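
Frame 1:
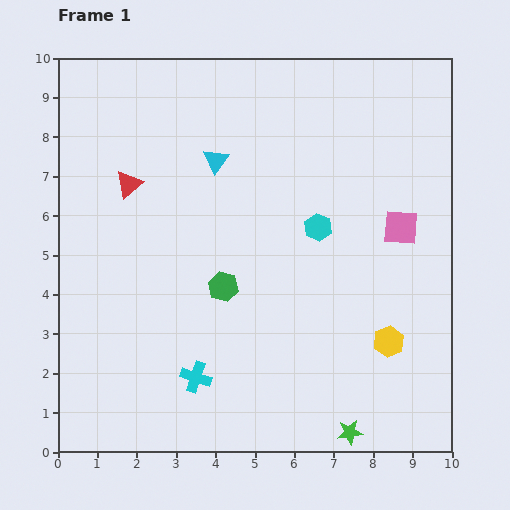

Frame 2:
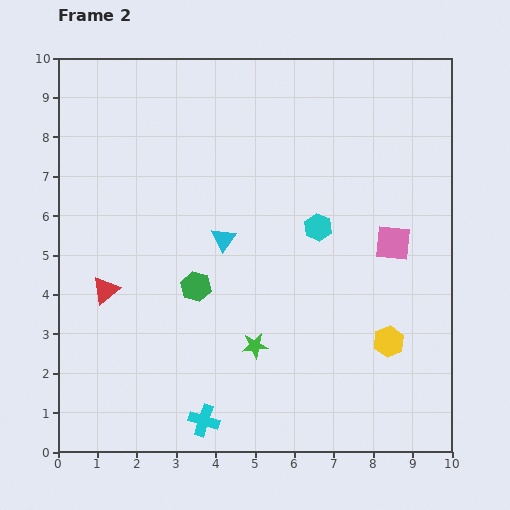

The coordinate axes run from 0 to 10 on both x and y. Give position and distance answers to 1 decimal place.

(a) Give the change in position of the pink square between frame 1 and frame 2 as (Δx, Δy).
(-0.2, -0.4)

The pink square was at (8.7, 5.7) in frame 1 and (8.5, 5.3) in frame 2.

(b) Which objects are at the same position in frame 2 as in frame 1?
the yellow hexagon, the cyan hexagon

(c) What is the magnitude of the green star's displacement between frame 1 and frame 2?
3.3

The green star moved from (7.4, 0.5) to (5.0, 2.7), a distance of √(2.4² + 2.2²) ≈ 3.3.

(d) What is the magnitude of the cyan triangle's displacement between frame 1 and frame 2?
2.0

The cyan triangle moved from (4.0, 7.4) to (4.2, 5.4), a distance of √(0.2² + 2.0²) ≈ 2.0.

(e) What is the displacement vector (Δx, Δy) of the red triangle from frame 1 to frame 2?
(-0.6, -2.7)

The red triangle was at (1.8, 6.8) in frame 1 and (1.2, 4.1) in frame 2.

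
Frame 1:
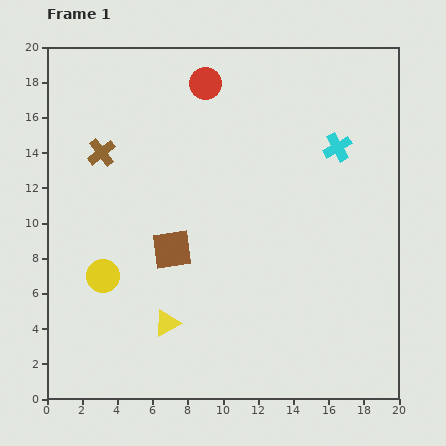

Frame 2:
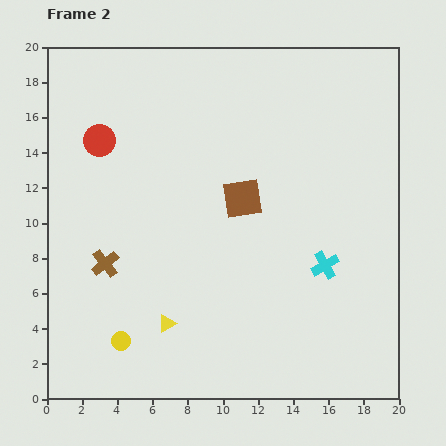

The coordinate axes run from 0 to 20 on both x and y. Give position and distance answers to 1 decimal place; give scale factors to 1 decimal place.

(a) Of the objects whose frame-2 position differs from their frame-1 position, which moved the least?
the yellow circle

(moved 3.8)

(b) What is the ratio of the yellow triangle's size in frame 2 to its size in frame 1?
0.7×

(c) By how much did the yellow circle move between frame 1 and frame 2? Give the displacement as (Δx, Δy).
(1.0, -3.7)

The yellow circle was at (3.2, 7.0) in frame 1 and (4.2, 3.3) in frame 2.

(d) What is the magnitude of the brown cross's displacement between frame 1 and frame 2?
6.3

The brown cross moved from (3.1, 14.0) to (3.3, 7.7), a distance of √(0.2² + 6.3²) ≈ 6.3.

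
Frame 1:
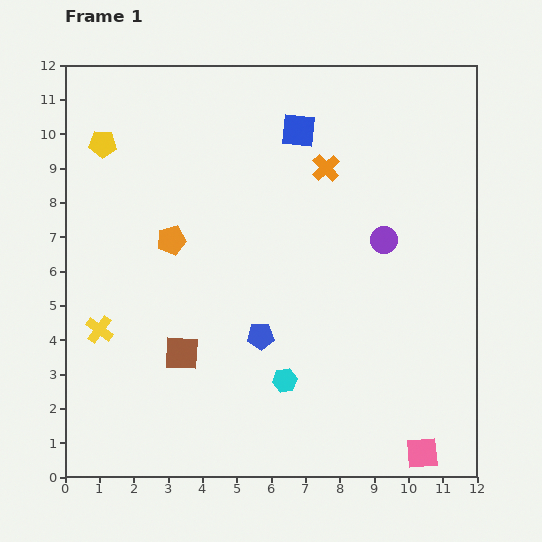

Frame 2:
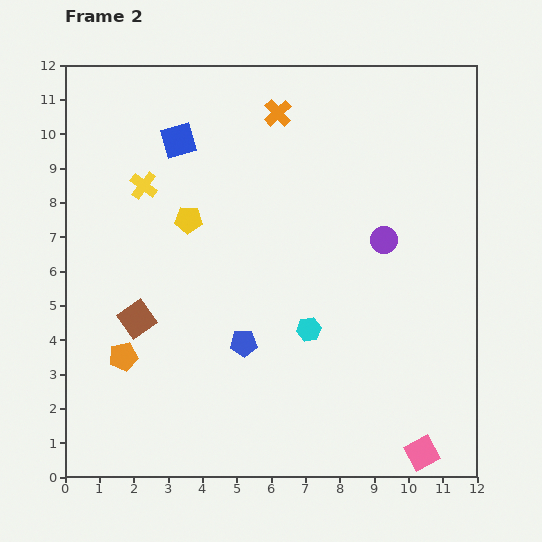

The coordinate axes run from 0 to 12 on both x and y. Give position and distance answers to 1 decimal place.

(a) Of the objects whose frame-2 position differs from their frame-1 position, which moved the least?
the blue pentagon

(moved 0.5)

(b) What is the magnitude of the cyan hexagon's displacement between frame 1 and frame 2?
1.7

The cyan hexagon moved from (6.4, 2.8) to (7.1, 4.3), a distance of √(0.7² + 1.5²) ≈ 1.7.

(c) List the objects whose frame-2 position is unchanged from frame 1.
the purple circle, the pink square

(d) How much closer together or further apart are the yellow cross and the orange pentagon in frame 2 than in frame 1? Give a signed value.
+1.7

Distance in frame 1: 3.3. Distance in frame 2: 5.0.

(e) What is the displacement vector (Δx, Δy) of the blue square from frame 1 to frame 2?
(-3.5, -0.3)

The blue square was at (6.8, 10.1) in frame 1 and (3.3, 9.8) in frame 2.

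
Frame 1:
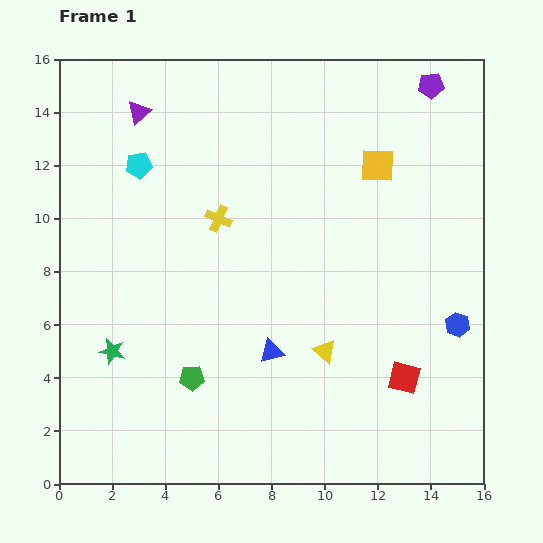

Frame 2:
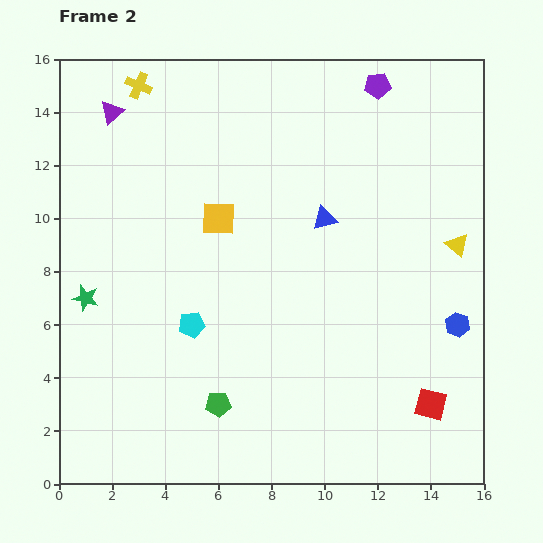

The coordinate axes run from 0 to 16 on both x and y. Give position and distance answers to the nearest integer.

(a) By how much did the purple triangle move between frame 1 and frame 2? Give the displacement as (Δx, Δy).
(-1, 0)

The purple triangle was at (3, 14) in frame 1 and (2, 14) in frame 2.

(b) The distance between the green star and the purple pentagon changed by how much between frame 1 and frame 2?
-2

Distance in frame 1: 16. Distance in frame 2: 14.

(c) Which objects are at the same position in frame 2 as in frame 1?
the blue hexagon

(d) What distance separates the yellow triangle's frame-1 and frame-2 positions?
6

The yellow triangle moved from (10, 5) to (15, 9), a distance of √(5² + 4²) ≈ 6.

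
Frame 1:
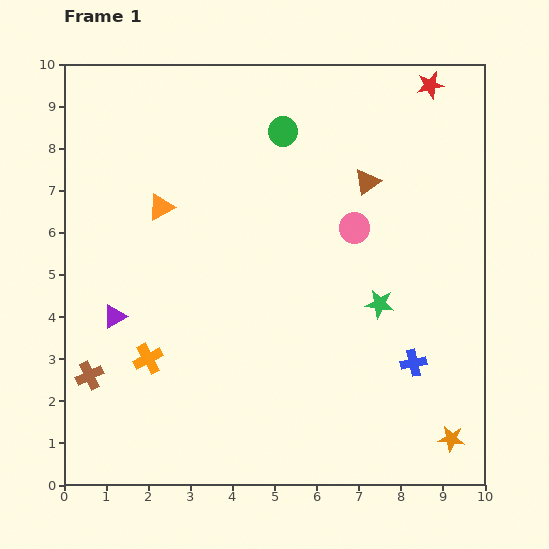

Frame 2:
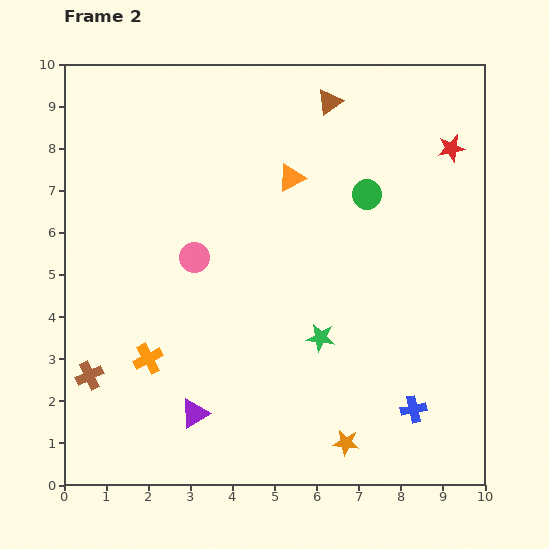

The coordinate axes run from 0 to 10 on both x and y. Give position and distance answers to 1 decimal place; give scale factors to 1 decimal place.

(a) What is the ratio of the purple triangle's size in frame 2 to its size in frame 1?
1.3×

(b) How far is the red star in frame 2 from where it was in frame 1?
1.6

The red star moved from (8.7, 9.5) to (9.2, 8.0), a distance of √(0.5² + 1.5²) ≈ 1.6.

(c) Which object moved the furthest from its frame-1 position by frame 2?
the pink circle

(moved 3.9; next 3.2)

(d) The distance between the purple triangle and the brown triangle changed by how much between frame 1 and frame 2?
+1.3

Distance in frame 1: 6.8. Distance in frame 2: 8.1.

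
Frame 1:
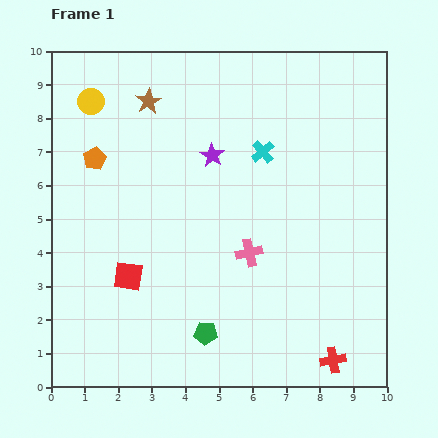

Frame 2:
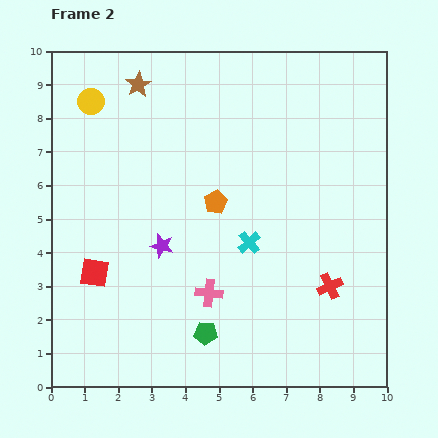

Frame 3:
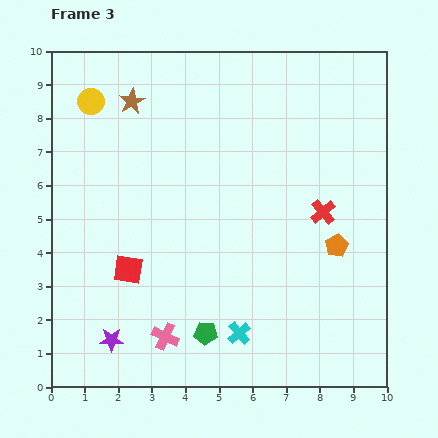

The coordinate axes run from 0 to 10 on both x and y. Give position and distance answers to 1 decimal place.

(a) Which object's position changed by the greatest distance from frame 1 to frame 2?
the orange pentagon

(moved 3.8; next 3.1)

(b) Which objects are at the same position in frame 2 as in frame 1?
the green pentagon, the yellow circle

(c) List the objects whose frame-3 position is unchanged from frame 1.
the green pentagon, the yellow circle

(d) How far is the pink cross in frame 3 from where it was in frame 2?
1.8

The pink cross moved from (4.7, 2.8) to (3.4, 1.5), a distance of √(1.3² + 1.3²) ≈ 1.8.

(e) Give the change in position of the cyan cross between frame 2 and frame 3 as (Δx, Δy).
(-0.3, -2.7)

The cyan cross was at (5.9, 4.3) in frame 2 and (5.6, 1.6) in frame 3.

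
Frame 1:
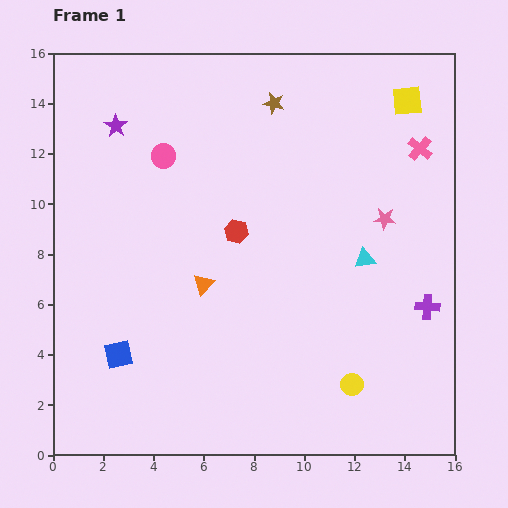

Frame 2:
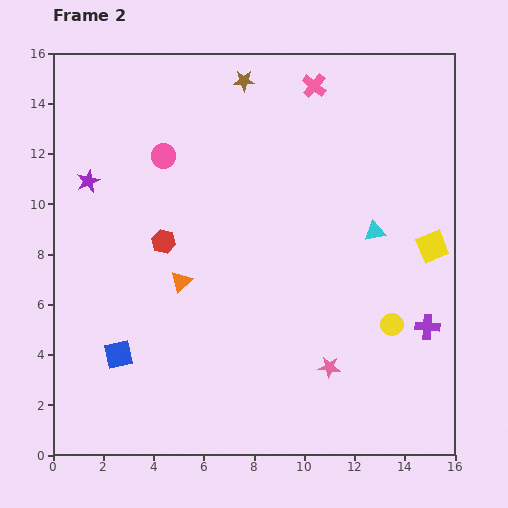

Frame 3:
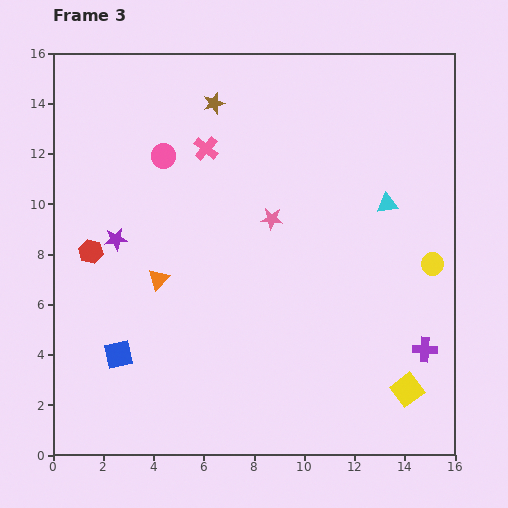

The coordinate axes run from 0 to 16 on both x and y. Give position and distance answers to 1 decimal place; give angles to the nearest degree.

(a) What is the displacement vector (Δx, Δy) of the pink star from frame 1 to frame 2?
(-2.2, -5.9)

The pink star was at (13.2, 9.4) in frame 1 and (11.0, 3.5) in frame 2.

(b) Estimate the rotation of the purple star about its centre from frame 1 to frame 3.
31° clockwise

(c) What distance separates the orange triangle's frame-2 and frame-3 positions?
0.9

The orange triangle moved from (5.1, 6.9) to (4.2, 7.0), a distance of √(0.9² + 0.1²) ≈ 0.9.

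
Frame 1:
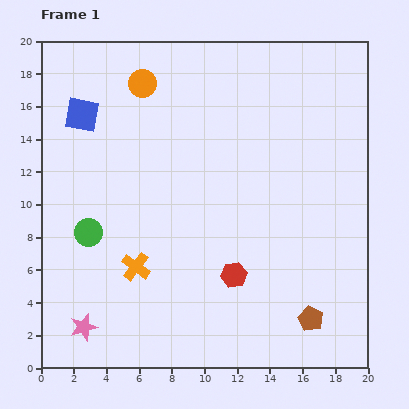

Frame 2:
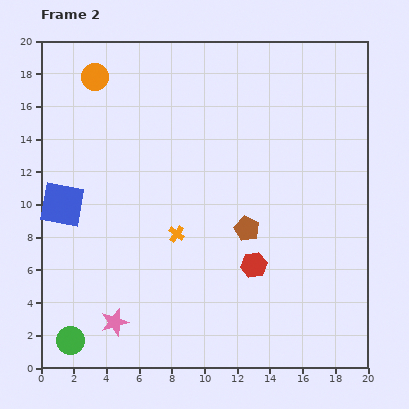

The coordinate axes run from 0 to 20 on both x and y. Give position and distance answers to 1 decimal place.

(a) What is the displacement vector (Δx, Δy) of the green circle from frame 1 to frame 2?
(-1.1, -6.6)

The green circle was at (2.9, 8.3) in frame 1 and (1.8, 1.7) in frame 2.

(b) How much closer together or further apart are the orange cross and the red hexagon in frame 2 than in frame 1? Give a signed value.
-0.9

Distance in frame 1: 6.0. Distance in frame 2: 5.1.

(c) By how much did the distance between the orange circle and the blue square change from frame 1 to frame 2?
+3.9

Distance in frame 1: 4.2. Distance in frame 2: 8.1.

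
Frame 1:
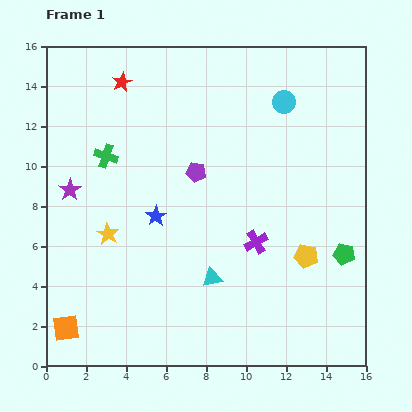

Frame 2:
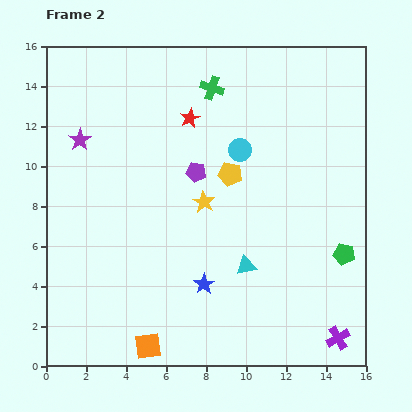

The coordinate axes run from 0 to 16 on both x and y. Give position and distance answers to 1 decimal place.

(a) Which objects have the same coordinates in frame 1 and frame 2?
the green pentagon, the purple pentagon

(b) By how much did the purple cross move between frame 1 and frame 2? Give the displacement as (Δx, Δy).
(4.1, -4.8)

The purple cross was at (10.5, 6.2) in frame 1 and (14.6, 1.4) in frame 2.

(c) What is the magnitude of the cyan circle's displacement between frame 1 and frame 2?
3.3

The cyan circle moved from (11.9, 13.2) to (9.7, 10.8), a distance of √(2.2² + 2.4²) ≈ 3.3.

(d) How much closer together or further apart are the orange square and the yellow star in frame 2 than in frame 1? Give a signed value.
+2.6

Distance in frame 1: 5.1. Distance in frame 2: 7.7.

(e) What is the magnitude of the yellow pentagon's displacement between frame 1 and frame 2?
5.6

The yellow pentagon moved from (13.0, 5.5) to (9.2, 9.6), a distance of √(3.8² + 4.1²) ≈ 5.6.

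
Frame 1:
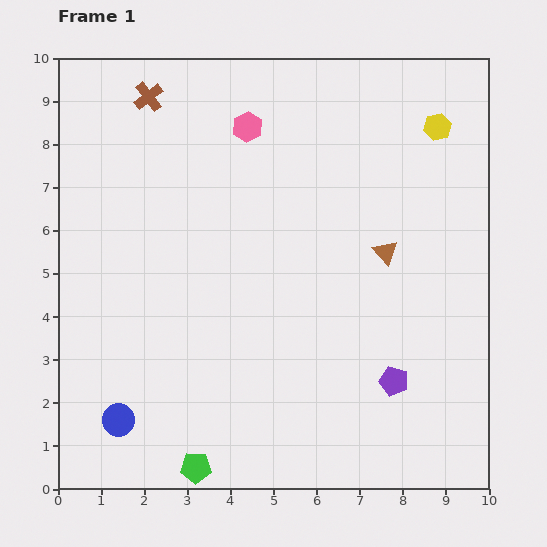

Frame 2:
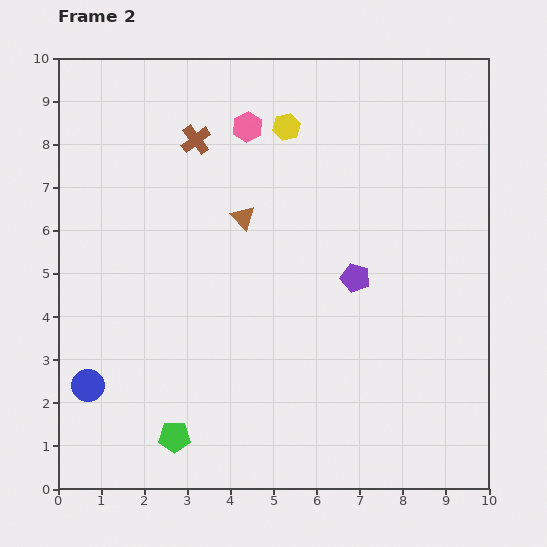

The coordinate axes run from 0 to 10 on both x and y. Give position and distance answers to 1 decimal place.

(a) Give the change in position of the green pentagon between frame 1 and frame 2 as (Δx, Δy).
(-0.5, 0.7)

The green pentagon was at (3.2, 0.5) in frame 1 and (2.7, 1.2) in frame 2.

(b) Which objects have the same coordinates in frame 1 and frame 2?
the pink hexagon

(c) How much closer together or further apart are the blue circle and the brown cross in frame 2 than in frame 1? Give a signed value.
-1.3

Distance in frame 1: 7.5. Distance in frame 2: 6.2.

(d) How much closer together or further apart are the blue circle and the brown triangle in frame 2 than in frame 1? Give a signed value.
-2.0

Distance in frame 1: 7.3. Distance in frame 2: 5.3.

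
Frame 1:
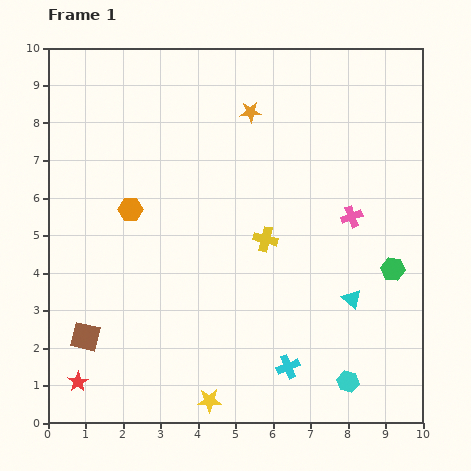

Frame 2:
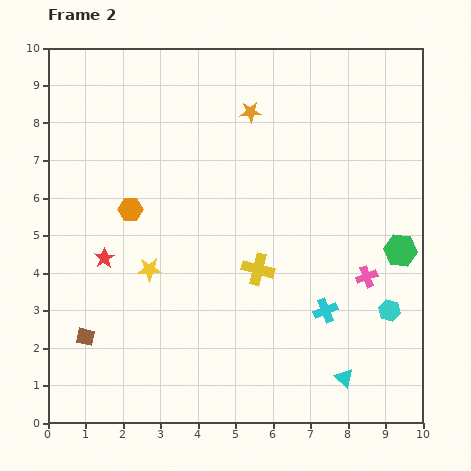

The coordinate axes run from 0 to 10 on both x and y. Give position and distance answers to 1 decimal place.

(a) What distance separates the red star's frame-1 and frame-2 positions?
3.4

The red star moved from (0.8, 1.1) to (1.5, 4.4), a distance of √(0.7² + 3.3²) ≈ 3.4.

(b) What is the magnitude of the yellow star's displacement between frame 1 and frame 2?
3.8

The yellow star moved from (4.3, 0.6) to (2.7, 4.1), a distance of √(1.6² + 3.5²) ≈ 3.8.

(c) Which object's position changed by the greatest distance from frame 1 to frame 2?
the yellow star

(moved 3.8; next 3.4)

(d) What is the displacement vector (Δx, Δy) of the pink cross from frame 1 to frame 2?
(0.4, -1.6)

The pink cross was at (8.1, 5.5) in frame 1 and (8.5, 3.9) in frame 2.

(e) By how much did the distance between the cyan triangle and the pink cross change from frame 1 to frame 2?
+0.6

Distance in frame 1: 2.2. Distance in frame 2: 2.8.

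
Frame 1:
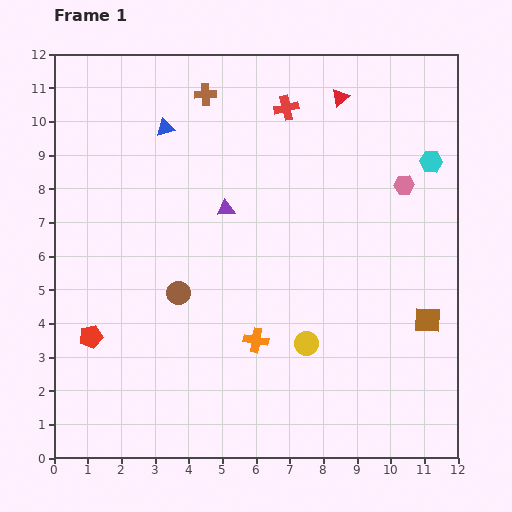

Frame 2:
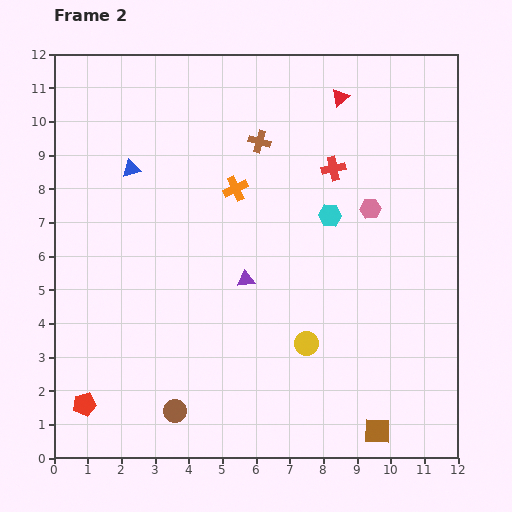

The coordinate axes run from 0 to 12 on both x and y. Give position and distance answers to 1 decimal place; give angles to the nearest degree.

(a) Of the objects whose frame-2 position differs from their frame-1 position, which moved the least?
the pink hexagon

(moved 1.2)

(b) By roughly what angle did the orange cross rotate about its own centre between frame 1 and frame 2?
34° counter-clockwise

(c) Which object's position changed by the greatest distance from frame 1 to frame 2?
the orange cross

(moved 4.5; next 3.6)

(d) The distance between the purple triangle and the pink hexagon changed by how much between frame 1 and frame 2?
-1.0

Distance in frame 1: 5.3. Distance in frame 2: 4.3.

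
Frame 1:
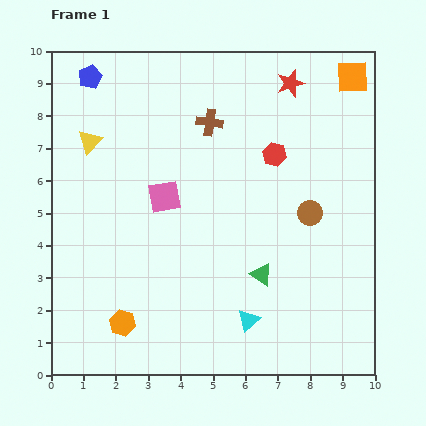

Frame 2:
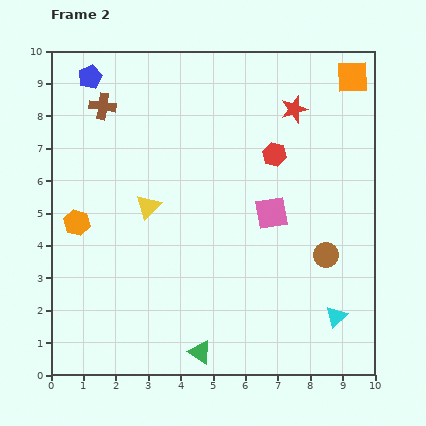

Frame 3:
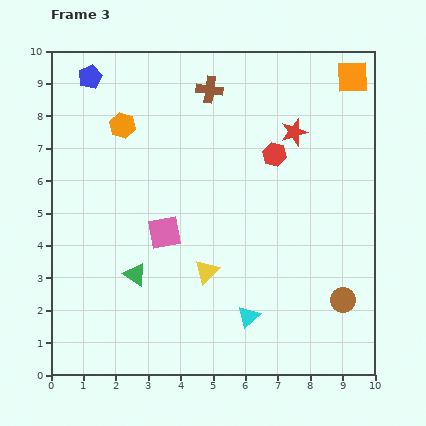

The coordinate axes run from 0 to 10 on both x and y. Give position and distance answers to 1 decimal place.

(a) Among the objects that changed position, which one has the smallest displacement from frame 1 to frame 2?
the red star

(moved 0.8)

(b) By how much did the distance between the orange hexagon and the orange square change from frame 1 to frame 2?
-0.8

Distance in frame 1: 10.4. Distance in frame 2: 9.6.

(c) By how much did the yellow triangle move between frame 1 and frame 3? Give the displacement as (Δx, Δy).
(3.6, -4.0)

The yellow triangle was at (1.2, 7.2) in frame 1 and (4.8, 3.2) in frame 3.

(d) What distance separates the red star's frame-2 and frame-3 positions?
0.7

The red star moved from (7.5, 8.2) to (7.5, 7.5), a distance of √(0.0² + 0.7²) ≈ 0.7.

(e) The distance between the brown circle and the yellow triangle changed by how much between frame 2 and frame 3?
-1.4

Distance in frame 2: 5.7. Distance in frame 3: 4.3.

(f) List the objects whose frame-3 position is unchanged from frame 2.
the blue pentagon, the orange square, the red hexagon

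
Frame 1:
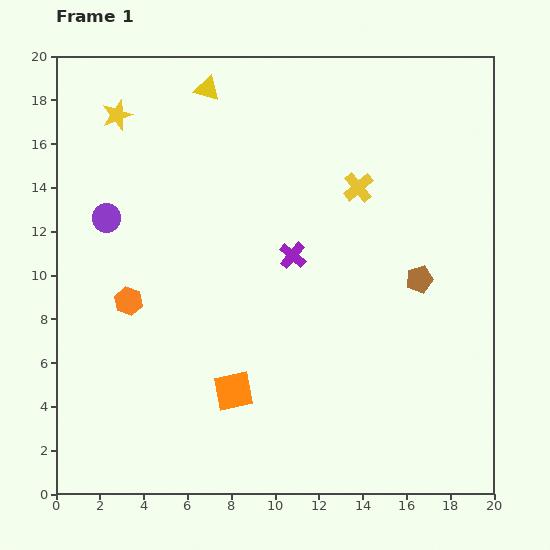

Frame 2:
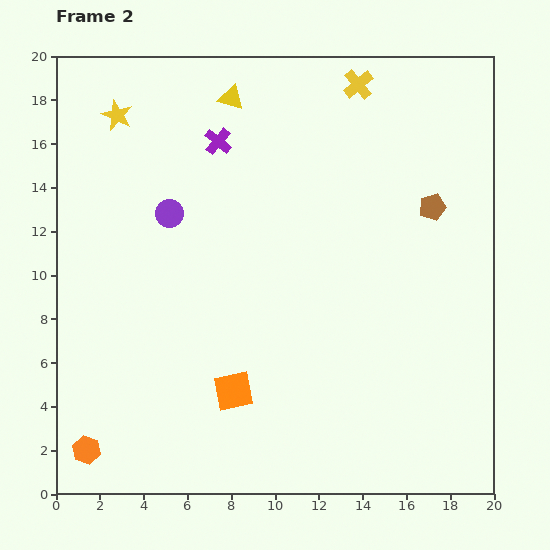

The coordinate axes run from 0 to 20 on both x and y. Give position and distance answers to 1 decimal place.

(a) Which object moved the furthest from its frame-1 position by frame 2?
the orange hexagon

(moved 7.1; next 6.2)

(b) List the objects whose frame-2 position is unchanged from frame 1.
the orange square, the yellow star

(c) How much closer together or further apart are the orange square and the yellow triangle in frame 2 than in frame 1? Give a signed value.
-0.5

Distance in frame 1: 13.9. Distance in frame 2: 13.4.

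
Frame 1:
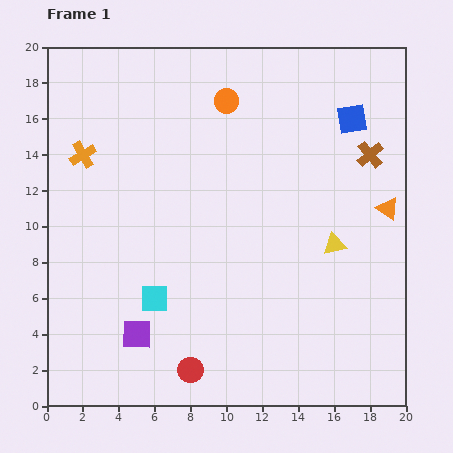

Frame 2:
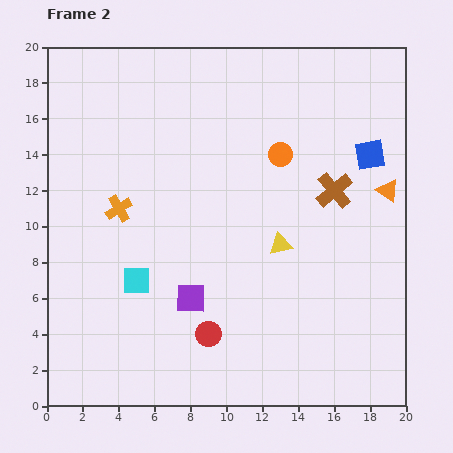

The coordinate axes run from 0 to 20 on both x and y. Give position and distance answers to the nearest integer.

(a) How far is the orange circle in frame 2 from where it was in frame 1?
4

The orange circle moved from (10, 17) to (13, 14), a distance of √(3² + 3²) ≈ 4.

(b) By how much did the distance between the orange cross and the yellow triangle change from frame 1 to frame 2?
-6

Distance in frame 1: 15. Distance in frame 2: 9.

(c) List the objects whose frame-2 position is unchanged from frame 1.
none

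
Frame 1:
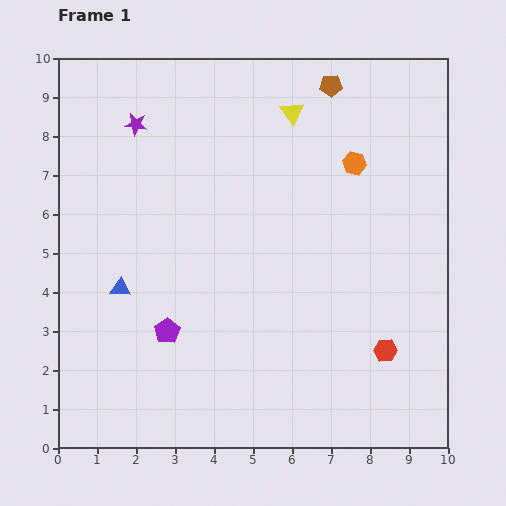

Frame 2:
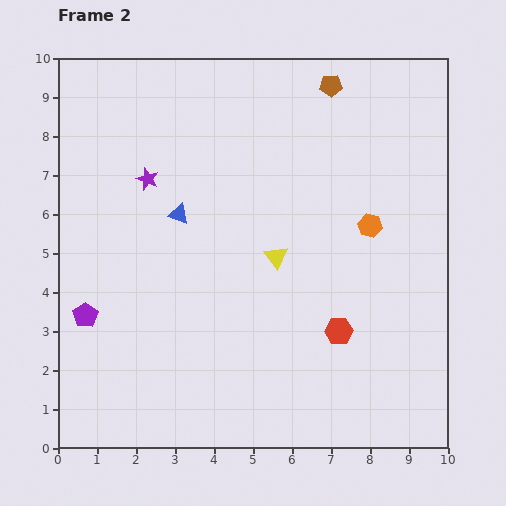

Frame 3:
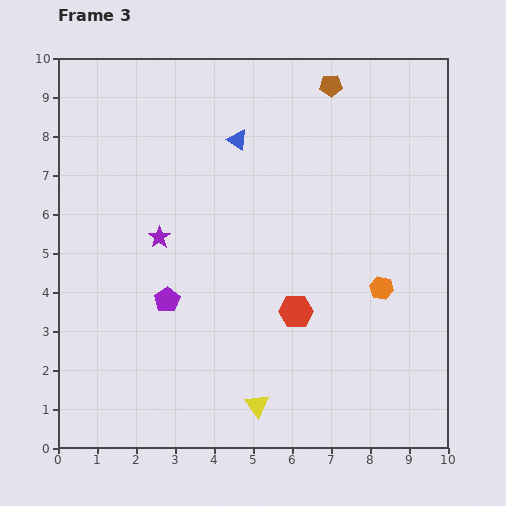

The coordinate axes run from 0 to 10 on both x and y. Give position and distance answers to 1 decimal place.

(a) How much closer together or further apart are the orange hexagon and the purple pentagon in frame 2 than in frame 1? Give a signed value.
+1.3

Distance in frame 1: 6.4. Distance in frame 2: 7.7.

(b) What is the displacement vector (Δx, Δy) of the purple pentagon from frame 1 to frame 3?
(0.0, 0.8)

The purple pentagon was at (2.8, 3.0) in frame 1 and (2.8, 3.8) in frame 3.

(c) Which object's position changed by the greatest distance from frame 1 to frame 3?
the yellow triangle

(moved 7.6; next 4.8)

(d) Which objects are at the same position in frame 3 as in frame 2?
the brown pentagon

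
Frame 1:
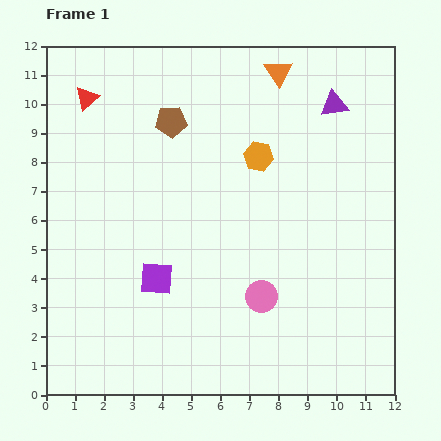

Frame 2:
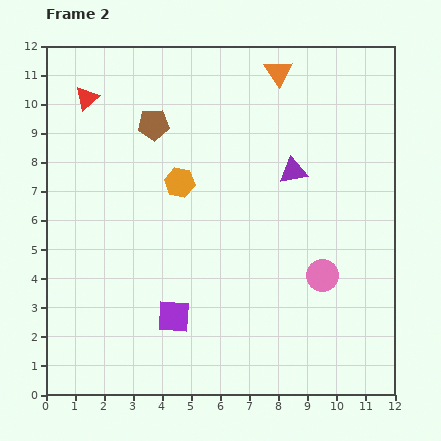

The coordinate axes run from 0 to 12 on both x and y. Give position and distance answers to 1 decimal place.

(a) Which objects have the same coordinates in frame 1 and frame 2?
the red triangle, the orange triangle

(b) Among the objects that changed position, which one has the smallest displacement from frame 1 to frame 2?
the brown pentagon

(moved 0.6)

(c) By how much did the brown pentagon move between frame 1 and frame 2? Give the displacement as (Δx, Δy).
(-0.6, -0.1)

The brown pentagon was at (4.3, 9.4) in frame 1 and (3.7, 9.3) in frame 2.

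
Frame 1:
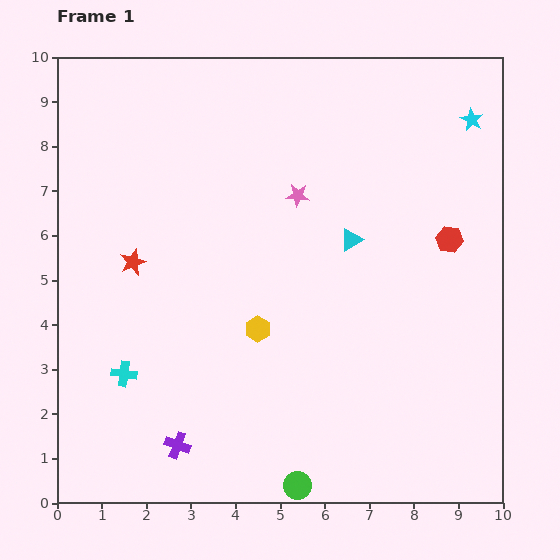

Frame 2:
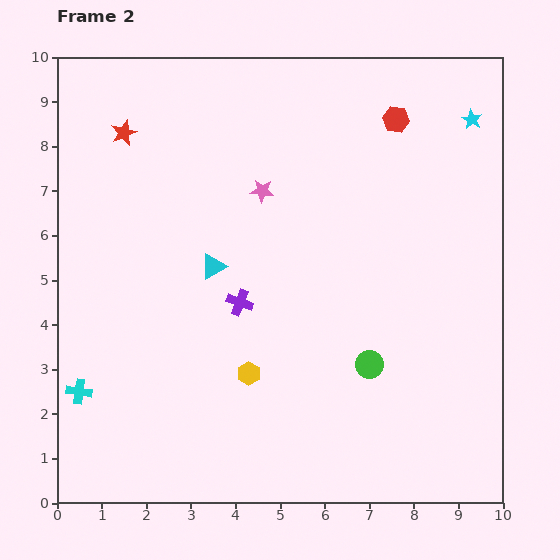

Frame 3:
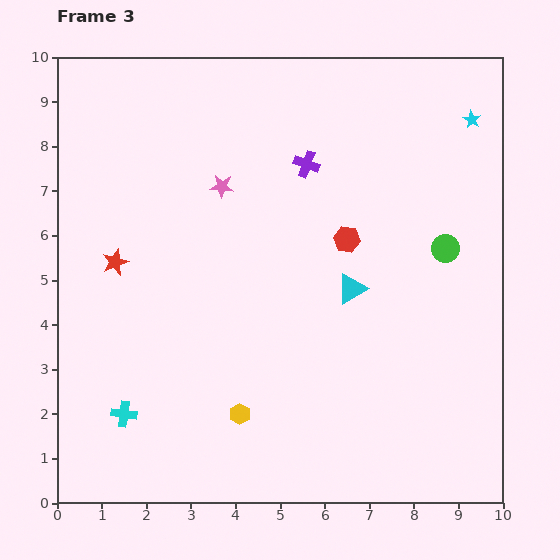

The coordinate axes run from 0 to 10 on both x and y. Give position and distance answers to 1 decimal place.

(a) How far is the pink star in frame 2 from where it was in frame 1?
0.8

The pink star moved from (5.4, 6.9) to (4.6, 7.0), a distance of √(0.8² + 0.1²) ≈ 0.8.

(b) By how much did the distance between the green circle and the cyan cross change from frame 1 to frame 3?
+3.5

Distance in frame 1: 4.6. Distance in frame 3: 8.1.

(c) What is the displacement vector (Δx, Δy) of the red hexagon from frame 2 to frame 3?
(-1.1, -2.7)

The red hexagon was at (7.6, 8.6) in frame 2 and (6.5, 5.9) in frame 3.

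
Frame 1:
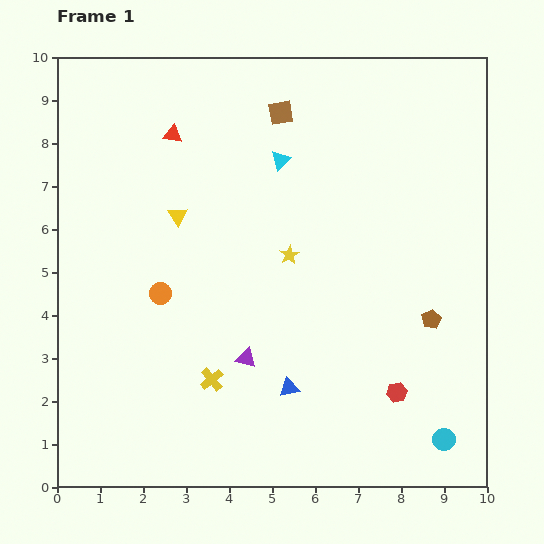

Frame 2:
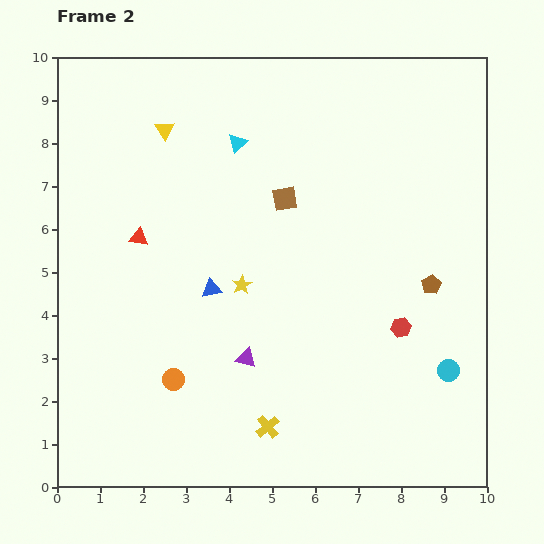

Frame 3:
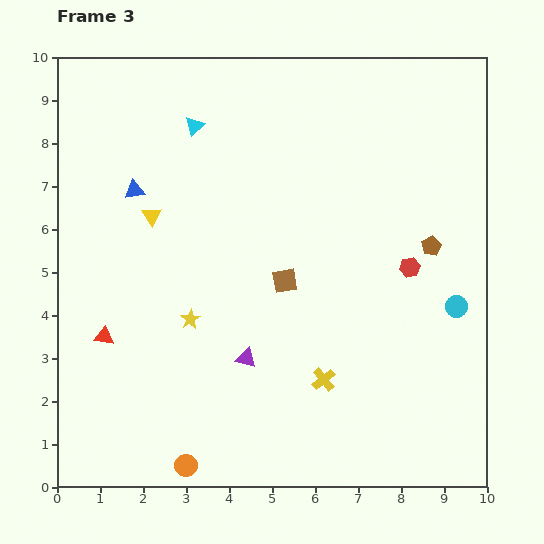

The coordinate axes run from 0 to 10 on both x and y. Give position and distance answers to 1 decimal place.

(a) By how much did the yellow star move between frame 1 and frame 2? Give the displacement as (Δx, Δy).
(-1.1, -0.7)

The yellow star was at (5.4, 5.4) in frame 1 and (4.3, 4.7) in frame 2.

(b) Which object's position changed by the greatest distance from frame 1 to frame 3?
the blue triangle

(moved 5.8; next 5.0)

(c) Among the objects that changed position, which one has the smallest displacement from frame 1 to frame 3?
the yellow triangle

(moved 0.6)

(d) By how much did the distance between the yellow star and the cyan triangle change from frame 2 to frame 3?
+1.2

Distance in frame 2: 3.3. Distance in frame 3: 4.5.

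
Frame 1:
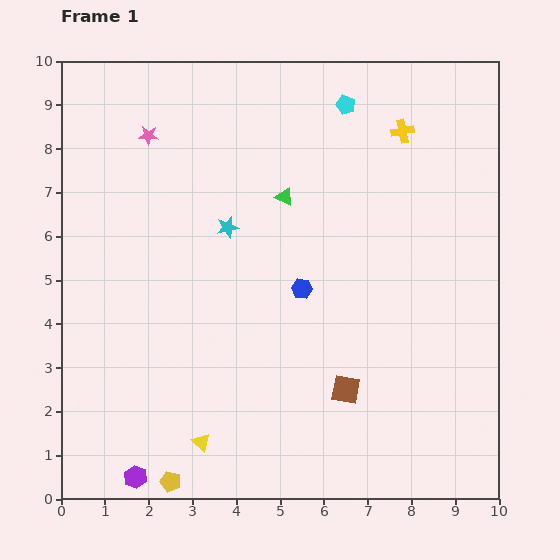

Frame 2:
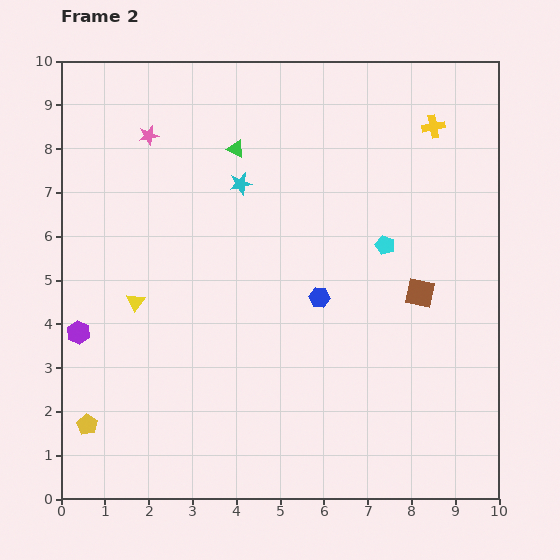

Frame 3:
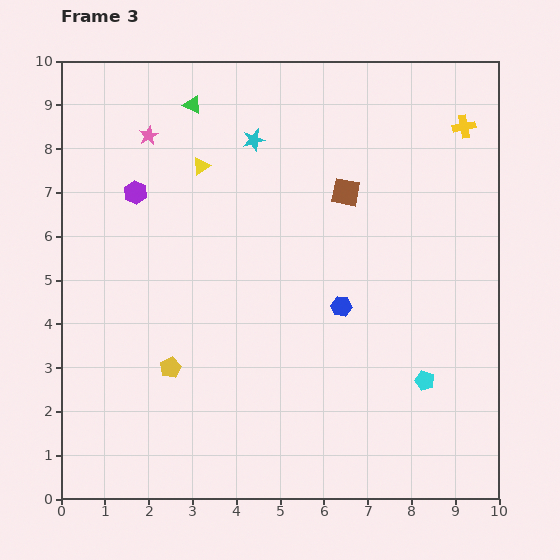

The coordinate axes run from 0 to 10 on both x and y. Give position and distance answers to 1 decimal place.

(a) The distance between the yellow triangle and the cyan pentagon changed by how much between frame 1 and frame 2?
-2.6

Distance in frame 1: 8.4. Distance in frame 2: 5.8.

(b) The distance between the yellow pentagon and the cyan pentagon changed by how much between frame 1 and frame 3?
-3.7

Distance in frame 1: 9.5. Distance in frame 3: 5.8.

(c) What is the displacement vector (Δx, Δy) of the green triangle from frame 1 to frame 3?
(-2.1, 2.1)

The green triangle was at (5.1, 6.9) in frame 1 and (3.0, 9.0) in frame 3.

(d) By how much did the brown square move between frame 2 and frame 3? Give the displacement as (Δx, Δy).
(-1.7, 2.3)

The brown square was at (8.2, 4.7) in frame 2 and (6.5, 7.0) in frame 3.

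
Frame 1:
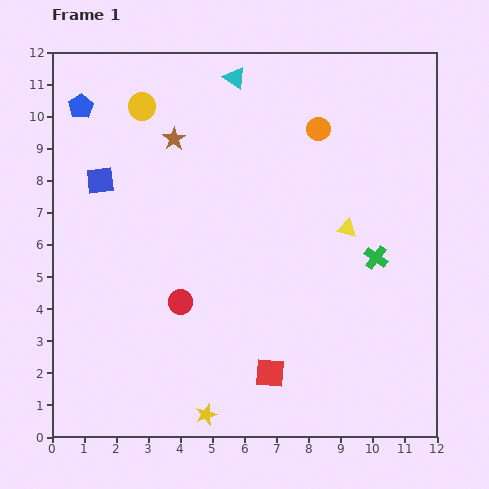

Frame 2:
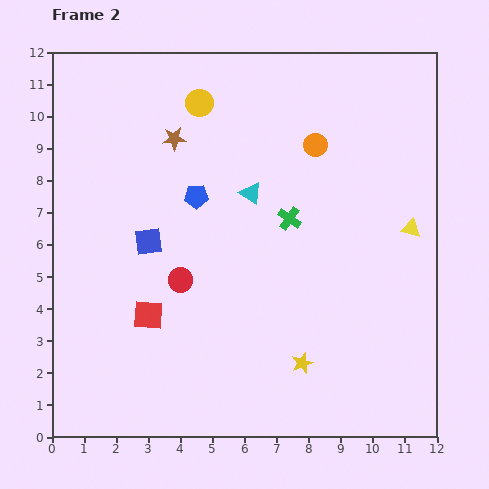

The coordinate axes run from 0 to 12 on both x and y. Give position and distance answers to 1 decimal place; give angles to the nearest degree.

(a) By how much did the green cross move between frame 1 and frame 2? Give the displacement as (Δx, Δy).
(-2.7, 1.2)

The green cross was at (10.1, 5.6) in frame 1 and (7.4, 6.8) in frame 2.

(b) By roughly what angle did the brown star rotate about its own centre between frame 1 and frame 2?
30° clockwise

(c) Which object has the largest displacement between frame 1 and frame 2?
the blue pentagon

(moved 4.6; next 4.2)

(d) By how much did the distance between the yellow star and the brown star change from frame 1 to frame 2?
-0.6

Distance in frame 1: 8.7. Distance in frame 2: 8.1.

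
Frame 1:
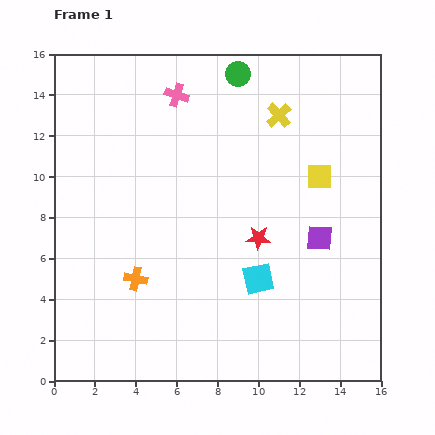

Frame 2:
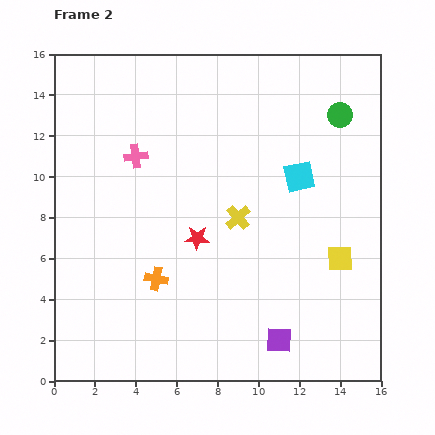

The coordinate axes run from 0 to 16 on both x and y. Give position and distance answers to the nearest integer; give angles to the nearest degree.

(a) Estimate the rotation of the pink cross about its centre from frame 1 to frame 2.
25° counter-clockwise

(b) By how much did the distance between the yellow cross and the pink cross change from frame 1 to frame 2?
+1

Distance in frame 1: 5. Distance in frame 2: 6.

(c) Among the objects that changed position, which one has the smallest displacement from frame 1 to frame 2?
the orange cross

(moved 1)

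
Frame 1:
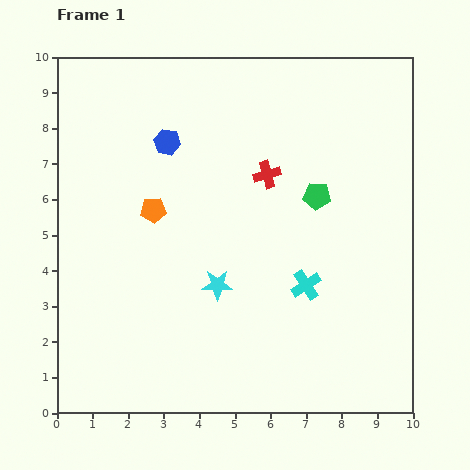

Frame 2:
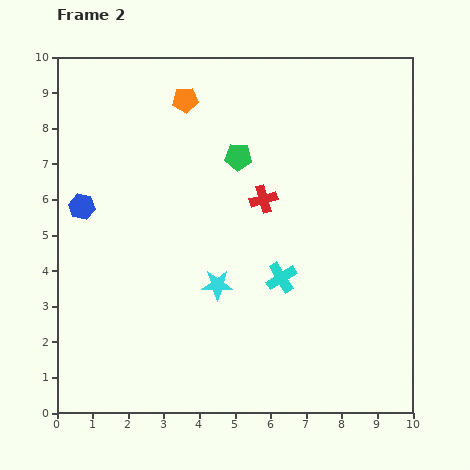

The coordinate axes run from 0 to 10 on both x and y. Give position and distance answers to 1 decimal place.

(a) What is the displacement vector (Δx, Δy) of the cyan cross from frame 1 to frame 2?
(-0.7, 0.2)

The cyan cross was at (7.0, 3.6) in frame 1 and (6.3, 3.8) in frame 2.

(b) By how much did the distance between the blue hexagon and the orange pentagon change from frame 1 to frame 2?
+2.3

Distance in frame 1: 1.9. Distance in frame 2: 4.2.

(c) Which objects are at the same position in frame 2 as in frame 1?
the cyan star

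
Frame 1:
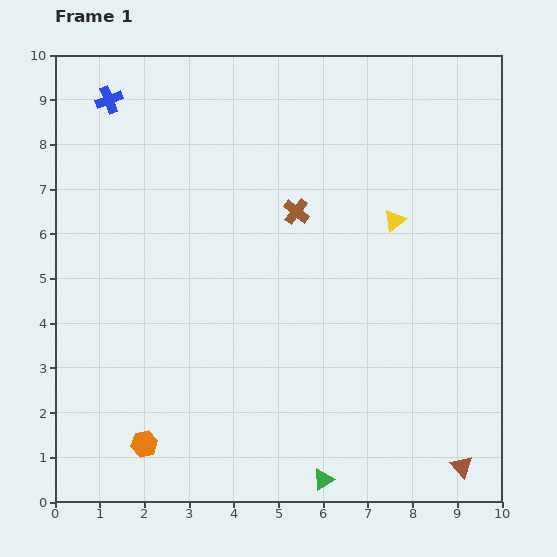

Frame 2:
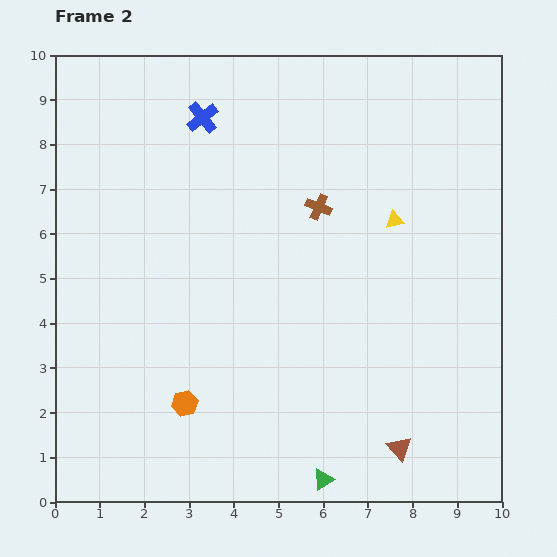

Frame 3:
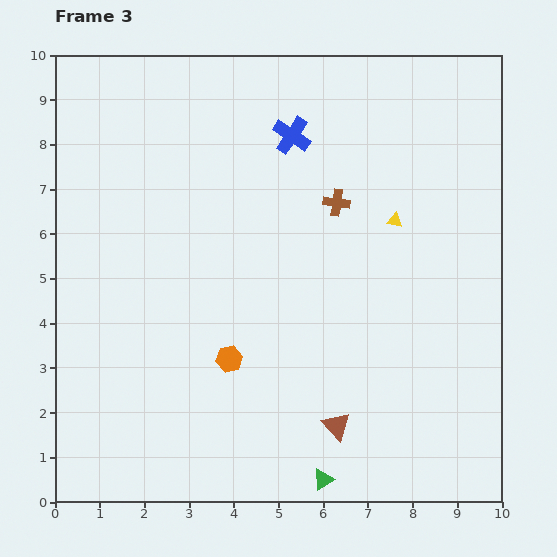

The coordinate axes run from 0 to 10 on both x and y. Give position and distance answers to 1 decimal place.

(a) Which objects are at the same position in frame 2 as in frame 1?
the green triangle, the yellow triangle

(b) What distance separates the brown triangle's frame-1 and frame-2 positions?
1.5

The brown triangle moved from (9.1, 0.8) to (7.7, 1.2), a distance of √(1.4² + 0.4²) ≈ 1.5.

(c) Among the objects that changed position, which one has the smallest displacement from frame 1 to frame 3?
the brown cross

(moved 0.9)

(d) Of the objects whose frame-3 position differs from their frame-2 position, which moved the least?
the brown cross

(moved 0.4)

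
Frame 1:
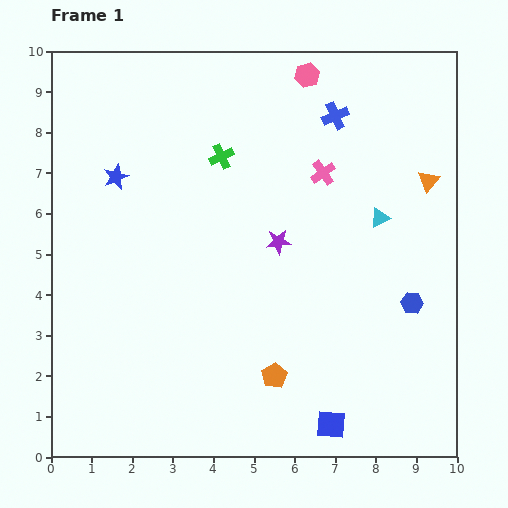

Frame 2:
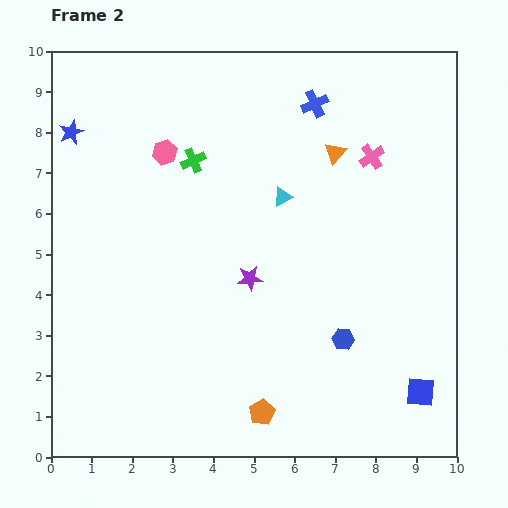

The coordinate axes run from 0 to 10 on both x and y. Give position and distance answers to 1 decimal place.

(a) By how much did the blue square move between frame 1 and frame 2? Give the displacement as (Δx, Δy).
(2.2, 0.8)

The blue square was at (6.9, 0.8) in frame 1 and (9.1, 1.6) in frame 2.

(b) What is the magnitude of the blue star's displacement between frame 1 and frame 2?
1.6

The blue star moved from (1.6, 6.9) to (0.5, 8.0), a distance of √(1.1² + 1.1²) ≈ 1.6.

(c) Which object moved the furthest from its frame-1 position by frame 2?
the pink hexagon

(moved 4.0; next 2.5)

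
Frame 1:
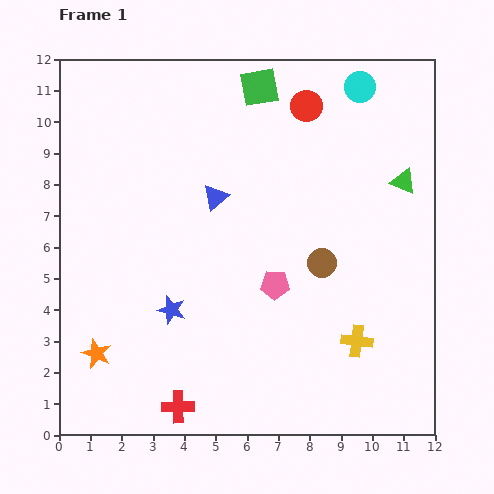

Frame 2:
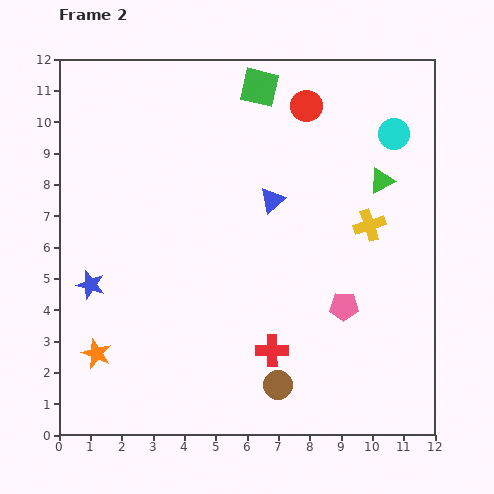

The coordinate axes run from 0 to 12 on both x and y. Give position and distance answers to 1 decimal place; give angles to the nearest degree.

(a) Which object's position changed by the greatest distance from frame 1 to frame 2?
the brown circle

(moved 4.1; next 3.7)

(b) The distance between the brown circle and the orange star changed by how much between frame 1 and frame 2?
-1.9

Distance in frame 1: 7.8. Distance in frame 2: 5.9.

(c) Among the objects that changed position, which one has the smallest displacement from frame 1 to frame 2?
the green triangle

(moved 0.7)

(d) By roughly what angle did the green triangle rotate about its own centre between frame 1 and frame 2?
50° counter-clockwise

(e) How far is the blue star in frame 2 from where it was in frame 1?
2.7

The blue star moved from (3.6, 4.0) to (1.0, 4.8), a distance of √(2.6² + 0.8²) ≈ 2.7.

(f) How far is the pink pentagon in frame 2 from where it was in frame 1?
2.3

The pink pentagon moved from (6.9, 4.8) to (9.1, 4.1), a distance of √(2.2² + 0.7²) ≈ 2.3.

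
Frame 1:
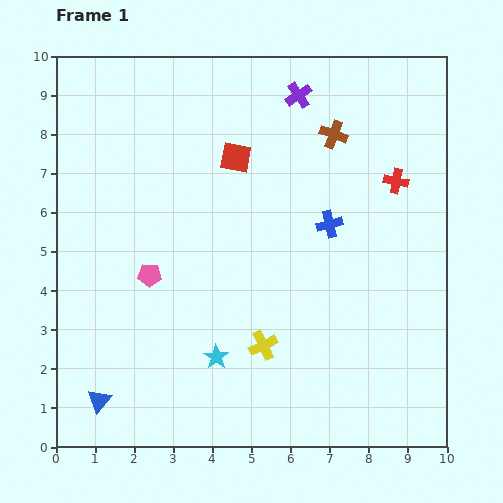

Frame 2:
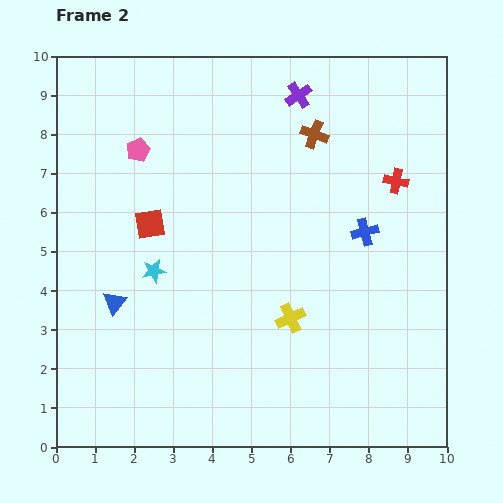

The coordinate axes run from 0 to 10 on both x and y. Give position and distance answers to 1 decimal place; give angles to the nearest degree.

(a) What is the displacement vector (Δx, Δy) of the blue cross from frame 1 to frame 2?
(0.9, -0.2)

The blue cross was at (7.0, 5.7) in frame 1 and (7.9, 5.5) in frame 2.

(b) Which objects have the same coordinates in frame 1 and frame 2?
the purple cross, the red cross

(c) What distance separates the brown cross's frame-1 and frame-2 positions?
0.5

The brown cross moved from (7.1, 8.0) to (6.6, 8.0), a distance of √(0.5² + 0.0²) ≈ 0.5.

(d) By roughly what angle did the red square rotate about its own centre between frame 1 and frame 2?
20° counter-clockwise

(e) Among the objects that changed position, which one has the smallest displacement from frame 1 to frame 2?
the brown cross

(moved 0.5)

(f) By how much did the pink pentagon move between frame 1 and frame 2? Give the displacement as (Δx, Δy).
(-0.3, 3.2)

The pink pentagon was at (2.4, 4.4) in frame 1 and (2.1, 7.6) in frame 2.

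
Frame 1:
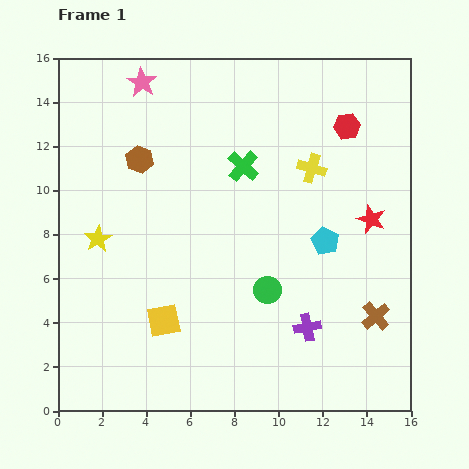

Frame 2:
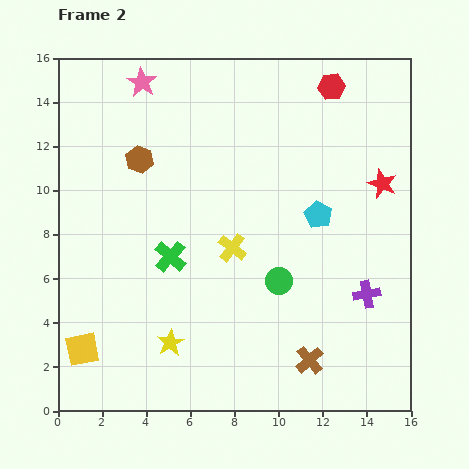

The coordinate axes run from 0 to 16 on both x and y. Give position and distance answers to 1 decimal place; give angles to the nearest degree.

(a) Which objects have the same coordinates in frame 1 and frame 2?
the brown hexagon, the pink star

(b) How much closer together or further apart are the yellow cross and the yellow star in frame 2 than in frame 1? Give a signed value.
-5.1

Distance in frame 1: 10.2. Distance in frame 2: 5.1.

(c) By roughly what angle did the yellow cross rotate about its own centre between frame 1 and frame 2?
21° clockwise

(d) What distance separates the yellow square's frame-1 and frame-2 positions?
3.9

The yellow square moved from (4.8, 4.1) to (1.1, 2.8), a distance of √(3.7² + 1.3²) ≈ 3.9.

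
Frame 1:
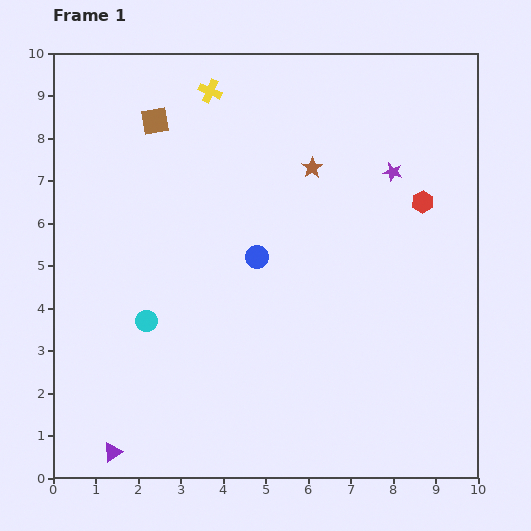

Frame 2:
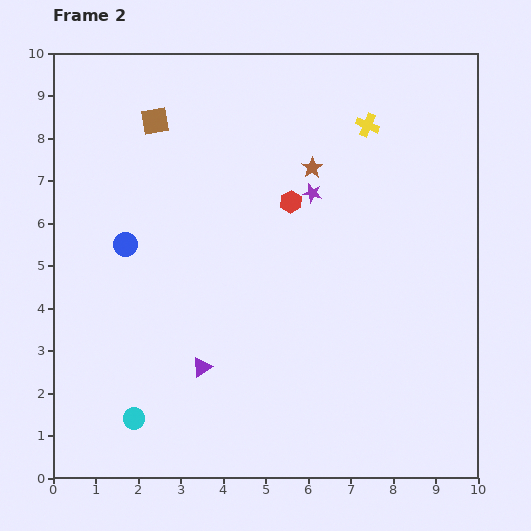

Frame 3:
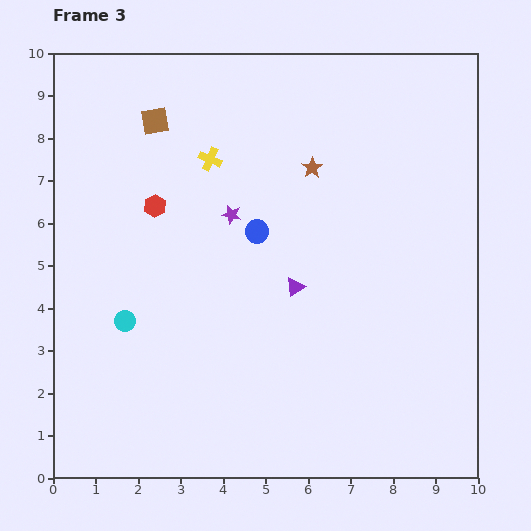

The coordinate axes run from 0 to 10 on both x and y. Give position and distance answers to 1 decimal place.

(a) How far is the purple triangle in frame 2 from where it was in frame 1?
2.9

The purple triangle moved from (1.4, 0.6) to (3.5, 2.6), a distance of √(2.1² + 2.0²) ≈ 2.9.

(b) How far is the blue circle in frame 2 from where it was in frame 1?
3.1

The blue circle moved from (4.8, 5.2) to (1.7, 5.5), a distance of √(3.1² + 0.3²) ≈ 3.1.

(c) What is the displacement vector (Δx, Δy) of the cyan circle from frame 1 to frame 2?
(-0.3, -2.3)

The cyan circle was at (2.2, 3.7) in frame 1 and (1.9, 1.4) in frame 2.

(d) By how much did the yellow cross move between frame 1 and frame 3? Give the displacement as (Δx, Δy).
(0.0, -1.6)

The yellow cross was at (3.7, 9.1) in frame 1 and (3.7, 7.5) in frame 3.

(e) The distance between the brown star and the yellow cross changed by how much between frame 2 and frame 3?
+0.8

Distance in frame 2: 1.6. Distance in frame 3: 2.4.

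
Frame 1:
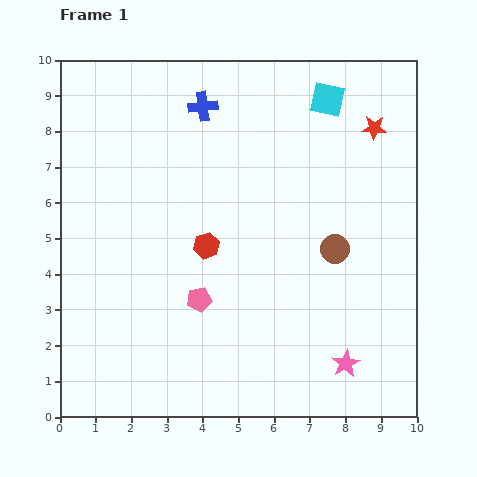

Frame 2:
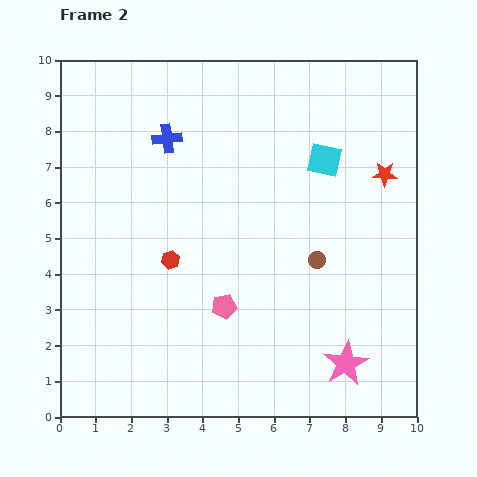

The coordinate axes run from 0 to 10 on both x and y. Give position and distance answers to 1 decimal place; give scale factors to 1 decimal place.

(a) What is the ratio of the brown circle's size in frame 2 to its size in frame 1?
0.6×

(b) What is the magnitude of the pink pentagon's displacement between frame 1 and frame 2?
0.7

The pink pentagon moved from (3.9, 3.3) to (4.6, 3.1), a distance of √(0.7² + 0.2²) ≈ 0.7.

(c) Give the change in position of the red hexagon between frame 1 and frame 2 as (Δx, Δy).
(-1.0, -0.4)

The red hexagon was at (4.1, 4.8) in frame 1 and (3.1, 4.4) in frame 2.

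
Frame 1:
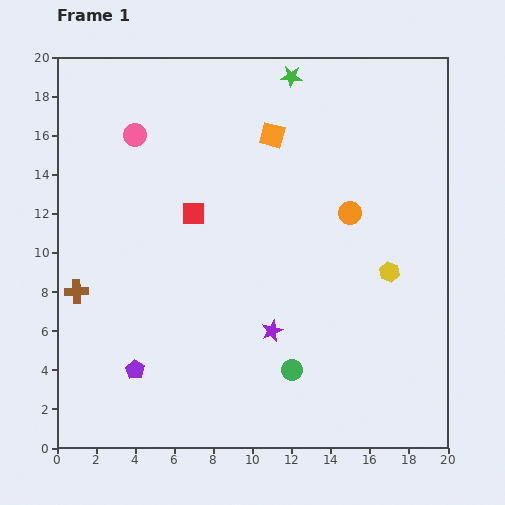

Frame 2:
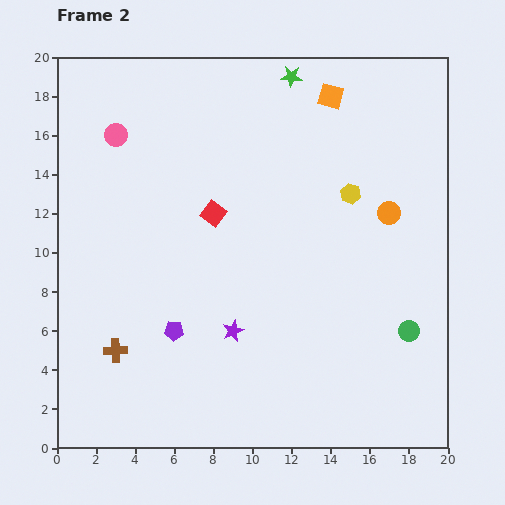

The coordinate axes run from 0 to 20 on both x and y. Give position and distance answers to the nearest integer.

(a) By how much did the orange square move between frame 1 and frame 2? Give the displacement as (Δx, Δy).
(3, 2)

The orange square was at (11, 16) in frame 1 and (14, 18) in frame 2.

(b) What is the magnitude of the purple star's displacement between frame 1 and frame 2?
2

The purple star moved from (11, 6) to (9, 6), a distance of √(2² + 0²) ≈ 2.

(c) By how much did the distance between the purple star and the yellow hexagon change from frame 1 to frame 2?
+2

Distance in frame 1: 7. Distance in frame 2: 9.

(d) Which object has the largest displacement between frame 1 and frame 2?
the green circle

(moved 6; next 4)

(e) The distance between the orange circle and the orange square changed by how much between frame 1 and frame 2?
+1

Distance in frame 1: 6. Distance in frame 2: 7.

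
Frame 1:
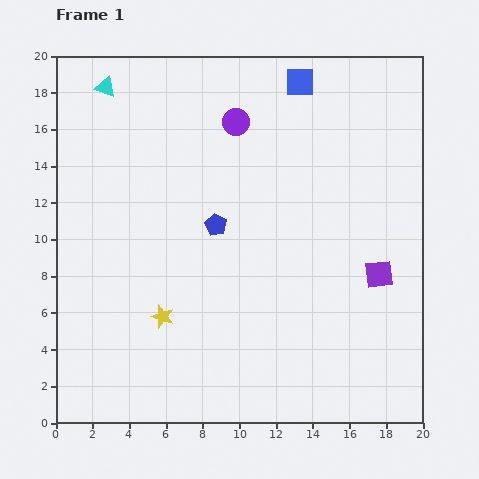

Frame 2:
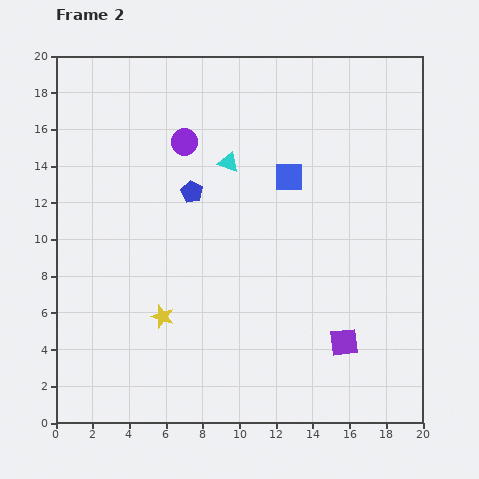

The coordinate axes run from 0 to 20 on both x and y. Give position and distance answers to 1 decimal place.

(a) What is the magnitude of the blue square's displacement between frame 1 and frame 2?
5.2

The blue square moved from (13.3, 18.6) to (12.7, 13.4), a distance of √(0.6² + 5.2²) ≈ 5.2.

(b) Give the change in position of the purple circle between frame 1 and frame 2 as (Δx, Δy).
(-2.8, -1.1)

The purple circle was at (9.8, 16.4) in frame 1 and (7.0, 15.3) in frame 2.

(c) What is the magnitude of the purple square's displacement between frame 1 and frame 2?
4.2

The purple square moved from (17.6, 8.1) to (15.7, 4.4), a distance of √(1.9² + 3.7²) ≈ 4.2.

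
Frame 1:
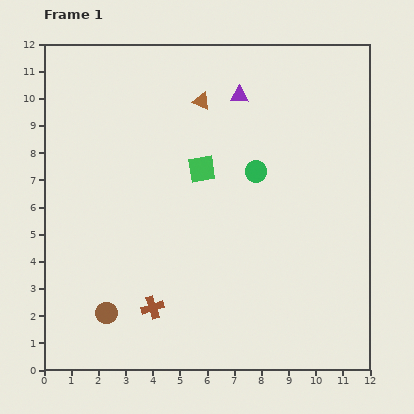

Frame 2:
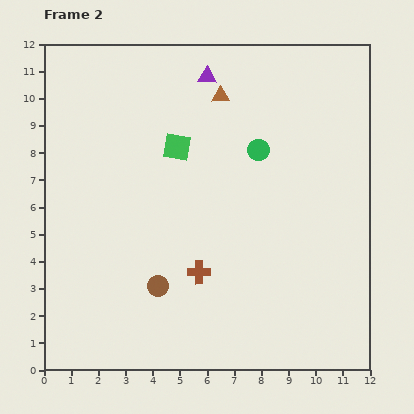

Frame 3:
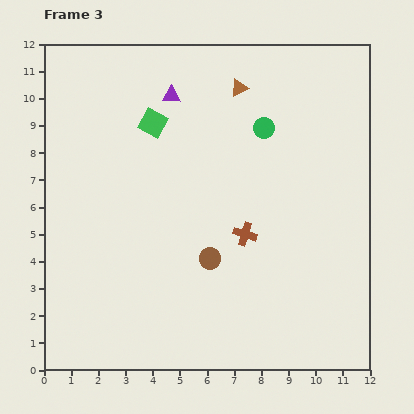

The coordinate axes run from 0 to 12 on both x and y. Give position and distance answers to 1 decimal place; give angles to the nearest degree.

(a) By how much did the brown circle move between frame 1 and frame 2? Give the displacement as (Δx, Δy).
(1.9, 1.0)

The brown circle was at (2.3, 2.1) in frame 1 and (4.2, 3.1) in frame 2.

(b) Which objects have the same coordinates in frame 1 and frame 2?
none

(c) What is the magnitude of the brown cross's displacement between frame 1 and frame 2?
2.1

The brown cross moved from (4.0, 2.3) to (5.7, 3.6), a distance of √(1.7² + 1.3²) ≈ 2.1.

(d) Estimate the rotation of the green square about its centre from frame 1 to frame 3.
38° clockwise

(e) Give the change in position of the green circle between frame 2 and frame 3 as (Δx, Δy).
(0.2, 0.8)

The green circle was at (7.9, 8.1) in frame 2 and (8.1, 8.9) in frame 3.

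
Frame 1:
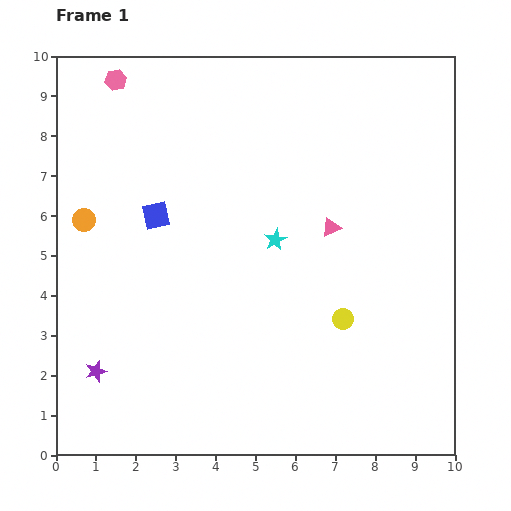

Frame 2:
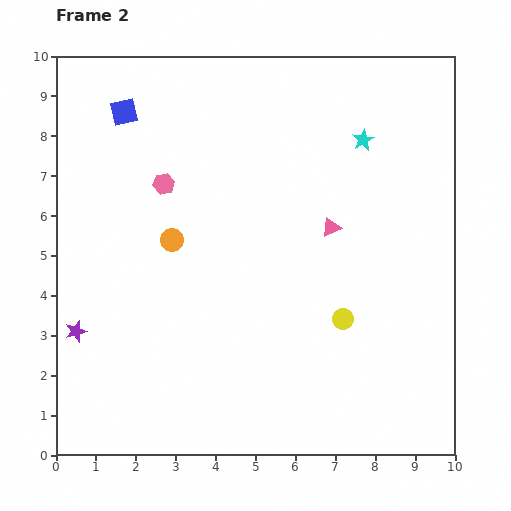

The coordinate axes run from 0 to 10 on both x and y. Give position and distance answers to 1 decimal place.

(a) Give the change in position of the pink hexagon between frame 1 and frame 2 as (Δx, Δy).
(1.2, -2.6)

The pink hexagon was at (1.5, 9.4) in frame 1 and (2.7, 6.8) in frame 2.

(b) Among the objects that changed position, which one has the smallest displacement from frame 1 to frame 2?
the purple star

(moved 1.1)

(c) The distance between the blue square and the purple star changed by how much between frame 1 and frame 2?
+1.4

Distance in frame 1: 4.2. Distance in frame 2: 5.6.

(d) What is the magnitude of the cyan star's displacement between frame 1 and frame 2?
3.3

The cyan star moved from (5.5, 5.4) to (7.7, 7.9), a distance of √(2.2² + 2.5²) ≈ 3.3.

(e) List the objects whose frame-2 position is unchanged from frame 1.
the yellow circle, the pink triangle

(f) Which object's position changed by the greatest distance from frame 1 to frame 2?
the cyan star

(moved 3.3; next 2.9)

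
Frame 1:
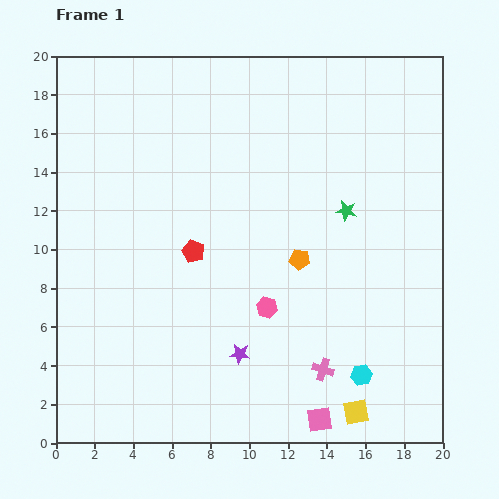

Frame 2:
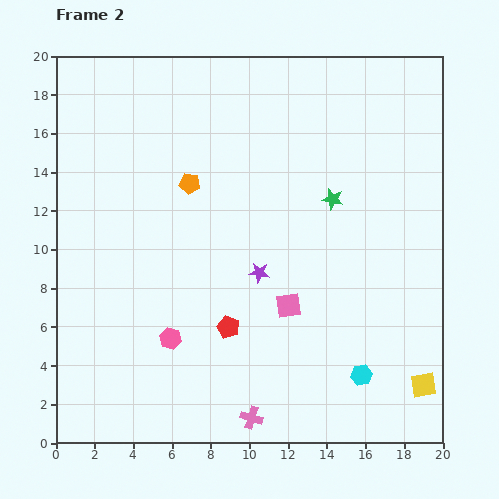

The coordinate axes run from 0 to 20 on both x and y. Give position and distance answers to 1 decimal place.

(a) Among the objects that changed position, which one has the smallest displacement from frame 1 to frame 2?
the green star

(moved 0.9)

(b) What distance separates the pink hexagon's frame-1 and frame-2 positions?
5.2

The pink hexagon moved from (10.9, 7.0) to (5.9, 5.4), a distance of √(5.0² + 1.6²) ≈ 5.2.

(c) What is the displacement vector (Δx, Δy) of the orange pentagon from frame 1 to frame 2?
(-5.7, 3.9)

The orange pentagon was at (12.6, 9.5) in frame 1 and (6.9, 13.4) in frame 2.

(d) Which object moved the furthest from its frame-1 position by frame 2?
the orange pentagon

(moved 6.9; next 6.1)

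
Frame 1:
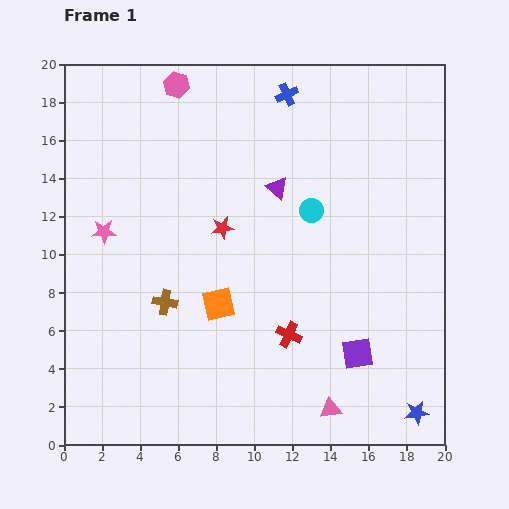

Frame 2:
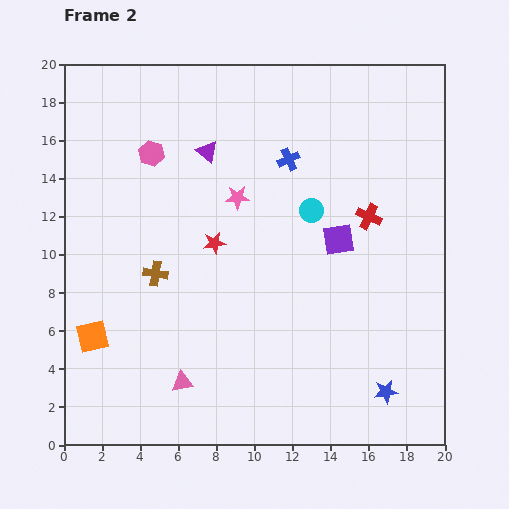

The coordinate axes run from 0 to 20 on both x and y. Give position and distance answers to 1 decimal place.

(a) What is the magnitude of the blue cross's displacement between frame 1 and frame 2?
3.4

The blue cross moved from (11.7, 18.4) to (11.8, 15.0), a distance of √(0.1² + 3.4²) ≈ 3.4.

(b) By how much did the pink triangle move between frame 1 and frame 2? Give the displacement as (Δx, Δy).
(-7.8, 1.4)

The pink triangle was at (14.0, 1.9) in frame 1 and (6.2, 3.3) in frame 2.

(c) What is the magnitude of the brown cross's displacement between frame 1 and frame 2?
1.6

The brown cross moved from (5.3, 7.5) to (4.8, 9.0), a distance of √(0.5² + 1.5²) ≈ 1.6.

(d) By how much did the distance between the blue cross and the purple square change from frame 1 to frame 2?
-9.2

Distance in frame 1: 14.1. Distance in frame 2: 4.9.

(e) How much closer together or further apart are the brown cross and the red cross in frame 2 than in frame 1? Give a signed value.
+4.9

Distance in frame 1: 6.7. Distance in frame 2: 11.6.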